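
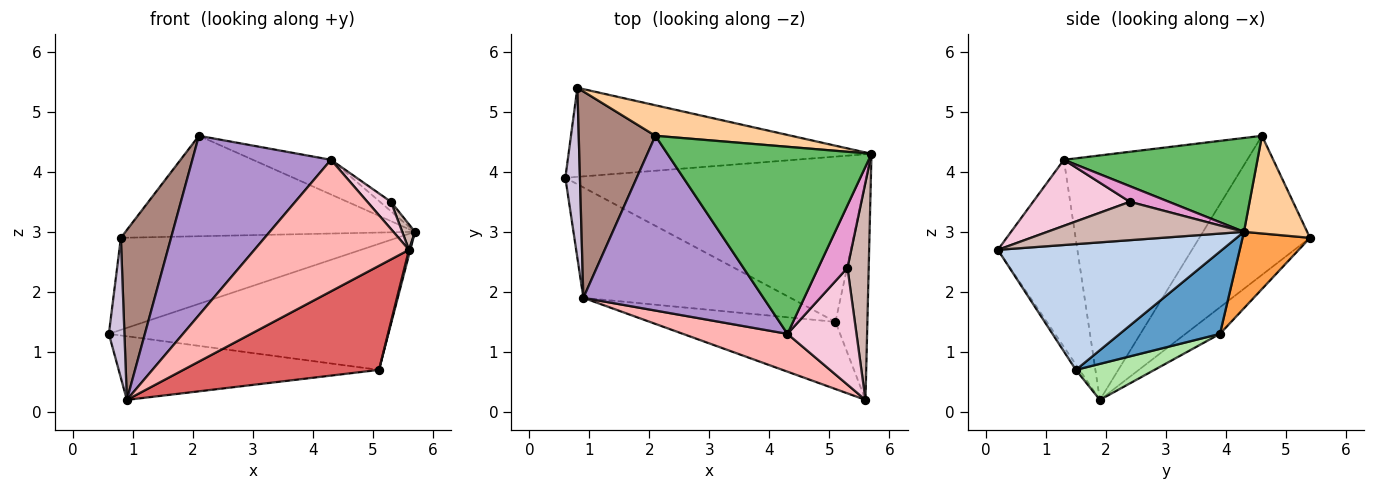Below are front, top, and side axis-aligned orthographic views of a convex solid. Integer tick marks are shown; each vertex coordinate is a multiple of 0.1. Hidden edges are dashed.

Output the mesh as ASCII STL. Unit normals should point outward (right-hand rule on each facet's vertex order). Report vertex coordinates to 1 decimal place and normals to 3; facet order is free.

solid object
 facet normal 0.212 0.593 -0.777
  outer loop
   vertex 5.1 1.5 0.7
   vertex 0.6 3.9 1.3
   vertex 5.7 4.3 3.0
  endloop
 endfacet
 facet normal 0.969 -0.006 -0.246
  outer loop
   vertex 5.1 1.5 0.7
   vertex 5.7 4.3 3.0
   vertex 5.6 0.2 2.7
  endloop
 endfacet
 facet normal 0.173 0.708 -0.685
  outer loop
   vertex 0.8 5.4 2.9
   vertex 5.7 4.3 3.0
   vertex 0.6 3.9 1.3
  endloop
 endfacet
 facet normal 0.204 0.937 0.284
  outer loop
   vertex 0.8 5.4 2.9
   vertex 2.1 4.6 4.6
   vertex 5.7 4.3 3.0
  endloop
 endfacet
 facet normal 0.412 0.166 0.896
  outer loop
   vertex 4.3 1.3 4.2
   vertex 5.7 4.3 3.0
   vertex 2.1 4.6 4.6
  endloop
 endfacet
 facet normal 0.149 0.494 -0.857
  outer loop
   vertex 0.9 1.9 0.2
   vertex 0.6 3.9 1.3
   vertex 5.1 1.5 0.7
  endloop
 endfacet
 facet normal -0.015 -0.840 -0.542
  outer loop
   vertex 0.9 1.9 0.2
   vertex 5.1 1.5 0.7
   vertex 5.6 0.2 2.7
  endloop
 endfacet
 facet normal -0.443 -0.862 0.248
  outer loop
   vertex 0.9 1.9 0.2
   vertex 5.6 0.2 2.7
   vertex 4.3 1.3 4.2
  endloop
 endfacet
 facet normal -0.688 -0.520 0.507
  outer loop
   vertex 0.9 1.9 0.2
   vertex 4.3 1.3 4.2
   vertex 2.1 4.6 4.6
  endloop
 endfacet
 facet normal -0.815 -0.368 0.447
  outer loop
   vertex 0.9 1.9 0.2
   vertex 0.8 5.4 2.9
   vertex 0.6 3.9 1.3
  endloop
 endfacet
 facet normal -0.814 -0.369 0.449
  outer loop
   vertex 0.9 1.9 0.2
   vertex 2.1 4.6 4.6
   vertex 0.8 5.4 2.9
  endloop
 endfacet
 facet normal 0.874 -0.057 0.483
  outer loop
   vertex 5.3 2.4 3.5
   vertex 5.6 0.2 2.7
   vertex 5.7 4.3 3.0
  endloop
 endfacet
 facet normal 0.467 0.132 0.874
  outer loop
   vertex 5.3 2.4 3.5
   vertex 5.7 4.3 3.0
   vertex 4.3 1.3 4.2
  endloop
 endfacet
 facet normal 0.682 -0.166 0.713
  outer loop
   vertex 5.3 2.4 3.5
   vertex 4.3 1.3 4.2
   vertex 5.6 0.2 2.7
  endloop
 endfacet
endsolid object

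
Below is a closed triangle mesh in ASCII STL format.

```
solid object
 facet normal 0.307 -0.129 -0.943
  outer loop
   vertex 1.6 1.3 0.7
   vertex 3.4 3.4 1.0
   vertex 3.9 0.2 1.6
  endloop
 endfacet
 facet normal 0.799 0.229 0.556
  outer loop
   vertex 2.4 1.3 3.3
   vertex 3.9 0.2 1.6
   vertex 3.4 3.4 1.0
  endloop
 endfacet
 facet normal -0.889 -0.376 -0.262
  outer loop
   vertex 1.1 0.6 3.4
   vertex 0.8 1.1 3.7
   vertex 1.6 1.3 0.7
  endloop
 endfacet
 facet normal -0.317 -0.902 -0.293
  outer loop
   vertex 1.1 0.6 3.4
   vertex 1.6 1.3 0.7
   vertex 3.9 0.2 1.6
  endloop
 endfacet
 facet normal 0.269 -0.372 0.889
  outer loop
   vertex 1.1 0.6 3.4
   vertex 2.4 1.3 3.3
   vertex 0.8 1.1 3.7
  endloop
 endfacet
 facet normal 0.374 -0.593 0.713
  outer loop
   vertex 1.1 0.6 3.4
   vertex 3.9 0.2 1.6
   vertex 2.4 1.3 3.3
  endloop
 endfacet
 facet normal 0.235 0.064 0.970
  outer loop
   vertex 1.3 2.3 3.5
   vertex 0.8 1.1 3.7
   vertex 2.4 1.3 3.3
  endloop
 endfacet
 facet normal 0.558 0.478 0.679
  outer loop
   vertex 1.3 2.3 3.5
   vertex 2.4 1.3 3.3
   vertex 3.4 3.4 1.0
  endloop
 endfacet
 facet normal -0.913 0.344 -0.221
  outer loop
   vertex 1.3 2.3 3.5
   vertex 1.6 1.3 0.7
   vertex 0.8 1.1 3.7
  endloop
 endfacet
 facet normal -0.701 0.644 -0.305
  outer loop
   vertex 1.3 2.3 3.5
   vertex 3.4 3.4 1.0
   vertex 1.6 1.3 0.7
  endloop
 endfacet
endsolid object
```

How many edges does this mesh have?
15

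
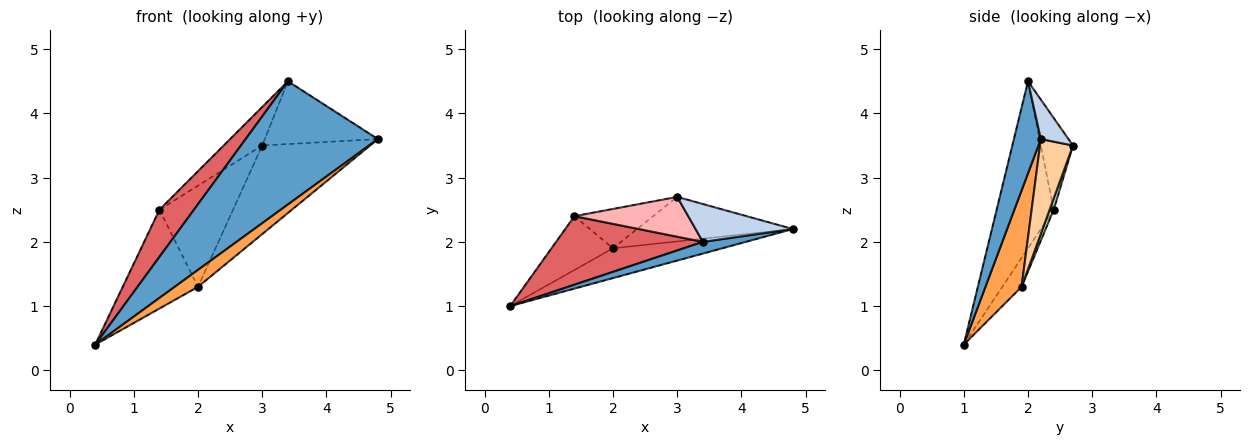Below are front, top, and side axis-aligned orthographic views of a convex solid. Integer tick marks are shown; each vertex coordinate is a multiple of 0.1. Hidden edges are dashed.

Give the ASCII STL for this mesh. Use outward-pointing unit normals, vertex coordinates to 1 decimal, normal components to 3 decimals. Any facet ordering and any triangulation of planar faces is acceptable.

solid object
 facet normal 0.199 -0.976 0.092
  outer loop
   vertex 3.4 2.0 4.5
   vertex 0.4 1.0 0.4
   vertex 4.8 2.2 3.6
  endloop
 endfacet
 facet normal 0.205 0.838 0.505
  outer loop
   vertex 3.4 2.0 4.5
   vertex 4.8 2.2 3.6
   vertex 3.0 2.7 3.5
  endloop
 endfacet
 facet normal 0.609 -0.392 -0.690
  outer loop
   vertex 2.0 1.9 1.3
   vertex 4.8 2.2 3.6
   vertex 0.4 1.0 0.4
  endloop
 endfacet
 facet normal 0.263 0.862 -0.433
  outer loop
   vertex 2.0 1.9 1.3
   vertex 3.0 2.7 3.5
   vertex 4.8 2.2 3.6
  endloop
 endfacet
 facet normal -0.219 0.857 -0.467
  outer loop
   vertex 1.4 2.4 2.5
   vertex 2.0 1.9 1.3
   vertex 0.4 1.0 0.4
  endloop
 endfacet
 facet normal 0.052 0.931 -0.362
  outer loop
   vertex 1.4 2.4 2.5
   vertex 3.0 2.7 3.5
   vertex 2.0 1.9 1.3
  endloop
 endfacet
 facet normal -0.684 -0.413 0.601
  outer loop
   vertex 1.4 2.4 2.5
   vertex 0.4 1.0 0.4
   vertex 3.4 2.0 4.5
  endloop
 endfacet
 facet normal -0.501 0.602 0.622
  outer loop
   vertex 1.4 2.4 2.5
   vertex 3.4 2.0 4.5
   vertex 3.0 2.7 3.5
  endloop
 endfacet
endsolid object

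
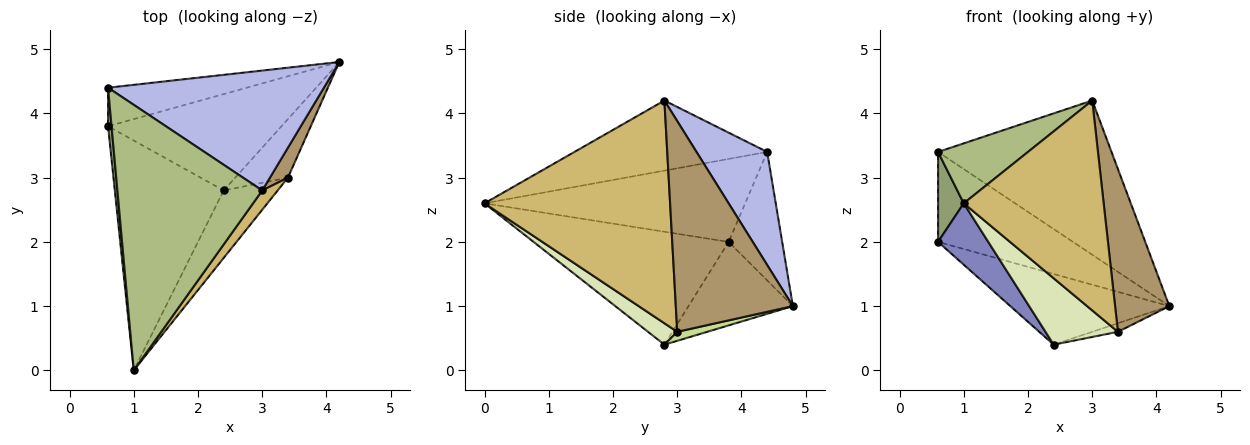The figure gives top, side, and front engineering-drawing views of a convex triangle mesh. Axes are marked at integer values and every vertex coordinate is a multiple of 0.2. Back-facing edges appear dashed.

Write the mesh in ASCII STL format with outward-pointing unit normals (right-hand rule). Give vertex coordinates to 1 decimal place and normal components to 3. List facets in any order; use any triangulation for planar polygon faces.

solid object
 facet normal -0.362 0.551 -0.752
  outer loop
   vertex 2.4 2.8 0.4
   vertex 0.6 3.8 2.0
   vertex 4.2 4.8 1.0
  endloop
 endfacet
 facet normal -0.708 -0.182 -0.682
  outer loop
   vertex 2.4 2.8 0.4
   vertex 1.0 0.0 2.6
   vertex 0.6 3.8 2.0
  endloop
 endfacet
 facet normal -0.343 0.863 -0.370
  outer loop
   vertex 0.6 4.4 3.4
   vertex 4.2 4.8 1.0
   vertex 0.6 3.8 2.0
  endloop
 endfacet
 facet normal 0.306 0.751 0.584
  outer loop
   vertex 0.6 4.4 3.4
   vertex 3.0 2.8 4.2
   vertex 4.2 4.8 1.0
  endloop
 endfacet
 facet normal -0.994 -0.098 0.042
  outer loop
   vertex 0.6 4.4 3.4
   vertex 0.6 3.8 2.0
   vertex 1.0 0.0 2.6
  endloop
 endfacet
 facet normal -0.427 -0.199 0.882
  outer loop
   vertex 0.6 4.4 3.4
   vertex 1.0 0.0 2.6
   vertex 3.0 2.8 4.2
  endloop
 endfacet
 facet normal 0.167 0.143 -0.976
  outer loop
   vertex 3.4 3.0 0.6
   vertex 2.4 2.8 0.4
   vertex 4.2 4.8 1.0
  endloop
 endfacet
 facet normal 0.272 -0.675 -0.686
  outer loop
   vertex 3.4 3.0 0.6
   vertex 1.0 0.0 2.6
   vertex 2.4 2.8 0.4
  endloop
 endfacet
 facet normal 0.905 -0.419 0.077
  outer loop
   vertex 3.4 3.0 0.6
   vertex 4.2 4.8 1.0
   vertex 3.0 2.8 4.2
  endloop
 endfacet
 facet normal 0.797 -0.601 0.055
  outer loop
   vertex 3.4 3.0 0.6
   vertex 3.0 2.8 4.2
   vertex 1.0 0.0 2.6
  endloop
 endfacet
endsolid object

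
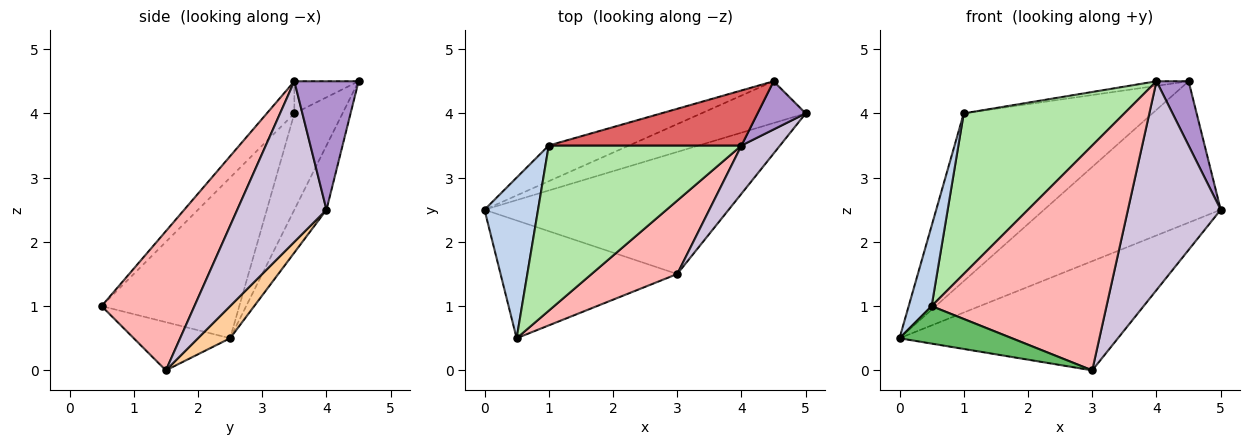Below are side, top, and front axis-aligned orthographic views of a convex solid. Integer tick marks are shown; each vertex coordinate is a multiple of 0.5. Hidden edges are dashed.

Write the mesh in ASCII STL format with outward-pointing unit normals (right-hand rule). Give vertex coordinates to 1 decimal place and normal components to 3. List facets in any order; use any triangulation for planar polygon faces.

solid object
 facet normal -0.172 0.945 -0.279
  outer loop
   vertex 4.5 4.5 4.5
   vertex 5.0 4.0 2.5
   vertex 0.0 2.5 0.5
  endloop
 endfacet
 facet normal -0.937 -0.156 0.312
  outer loop
   vertex 1.0 3.5 4.0
   vertex 0.0 2.5 0.5
   vertex 0.5 0.5 1.0
  endloop
 endfacet
 facet normal -0.242 0.949 -0.202
  outer loop
   vertex 1.0 3.5 4.0
   vertex 4.5 4.5 4.5
   vertex 0.0 2.5 0.5
  endloop
 endfacet
 facet normal 0.098 0.664 -0.742
  outer loop
   vertex 3.0 1.5 0.0
   vertex 0.0 2.5 0.5
   vertex 5.0 4.0 2.5
  endloop
 endfacet
 facet normal -0.252 -0.293 -0.922
  outer loop
   vertex 3.0 1.5 0.0
   vertex 0.5 0.5 1.0
   vertex 0.0 2.5 0.5
  endloop
 endfacet
 facet normal -0.119 -0.692 0.712
  outer loop
   vertex 4.0 3.5 4.5
   vertex 1.0 3.5 4.0
   vertex 0.5 0.5 1.0
  endloop
 endfacet
 facet normal -0.164 0.082 0.983
  outer loop
   vertex 4.0 3.5 4.5
   vertex 4.5 4.5 4.5
   vertex 1.0 3.5 4.0
  endloop
 endfacet
 facet normal 0.450 -0.849 0.277
  outer loop
   vertex 4.0 3.5 4.5
   vertex 0.5 0.5 1.0
   vertex 3.0 1.5 0.0
  endloop
 endfacet
 facet normal 0.848 -0.424 0.318
  outer loop
   vertex 4.0 3.5 4.5
   vertex 5.0 4.0 2.5
   vertex 4.5 4.5 4.5
  endloop
 endfacet
 facet normal 0.684 -0.711 0.164
  outer loop
   vertex 4.0 3.5 4.5
   vertex 3.0 1.5 0.0
   vertex 5.0 4.0 2.5
  endloop
 endfacet
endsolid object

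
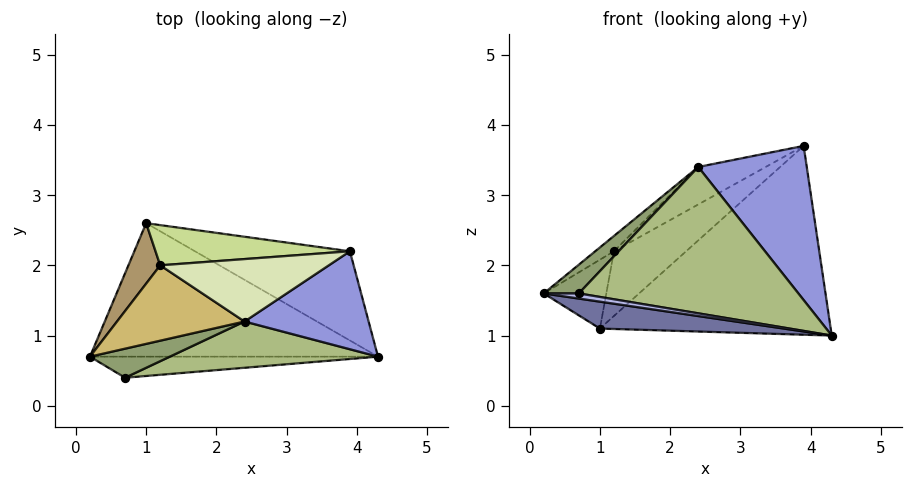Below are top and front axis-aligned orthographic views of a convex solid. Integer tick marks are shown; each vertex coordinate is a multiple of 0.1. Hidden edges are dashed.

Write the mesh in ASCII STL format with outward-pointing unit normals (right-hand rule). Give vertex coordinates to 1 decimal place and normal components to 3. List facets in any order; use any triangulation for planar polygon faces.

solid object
 facet normal -0.142 -0.196 -0.970
  outer loop
   vertex 1.0 2.6 1.1
   vertex 4.3 0.7 1.0
   vertex 0.2 0.7 1.6
  endloop
 endfacet
 facet normal 0.453 0.806 -0.381
  outer loop
   vertex 3.9 2.2 3.7
   vertex 4.3 0.7 1.0
   vertex 1.0 2.6 1.1
  endloop
 endfacet
 facet normal 0.414 -0.768 0.488
  outer loop
   vertex 2.4 1.2 3.4
   vertex 4.3 0.7 1.0
   vertex 3.9 2.2 3.7
  endloop
 endfacet
 facet normal -0.141 -0.235 -0.962
  outer loop
   vertex 0.7 0.4 1.6
   vertex 0.2 0.7 1.6
   vertex 4.3 0.7 1.0
  endloop
 endfacet
 facet normal -0.389 -0.648 0.655
  outer loop
   vertex 0.7 0.4 1.6
   vertex 2.4 1.2 3.4
   vertex 0.2 0.7 1.6
  endloop
 endfacet
 facet normal 0.129 -0.946 0.299
  outer loop
   vertex 0.7 0.4 1.6
   vertex 4.3 0.7 1.0
   vertex 2.4 1.2 3.4
  endloop
 endfacet
 facet normal -0.336 0.800 0.497
  outer loop
   vertex 1.2 2.0 2.2
   vertex 3.9 2.2 3.7
   vertex 1.0 2.6 1.1
  endloop
 endfacet
 facet normal -0.457 0.457 0.762
  outer loop
   vertex 1.2 2.0 2.2
   vertex 2.4 1.2 3.4
   vertex 3.9 2.2 3.7
  endloop
 endfacet
 facet normal -0.808 0.443 0.388
  outer loop
   vertex 1.2 2.0 2.2
   vertex 1.0 2.6 1.1
   vertex 0.2 0.7 1.6
  endloop
 endfacet
 facet normal -0.646 0.152 0.748
  outer loop
   vertex 1.2 2.0 2.2
   vertex 0.2 0.7 1.6
   vertex 2.4 1.2 3.4
  endloop
 endfacet
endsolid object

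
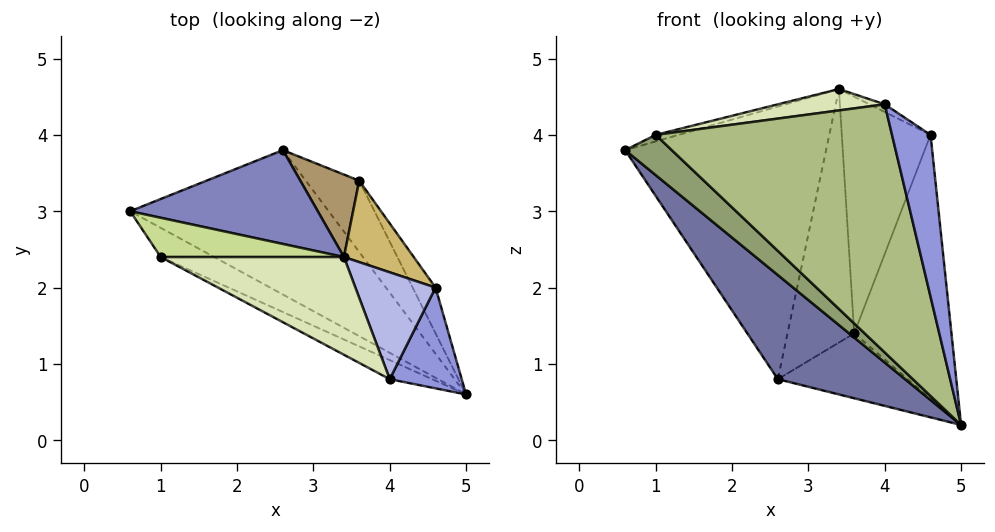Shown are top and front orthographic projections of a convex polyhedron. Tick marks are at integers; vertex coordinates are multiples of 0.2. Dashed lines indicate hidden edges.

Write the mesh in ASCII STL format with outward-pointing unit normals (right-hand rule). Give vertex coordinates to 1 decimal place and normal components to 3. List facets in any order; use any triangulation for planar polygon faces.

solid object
 facet normal -0.701 -0.417 -0.579
  outer loop
   vertex 2.6 3.8 0.8
   vertex 5.0 0.6 0.2
   vertex 0.6 3.0 3.8
  endloop
 endfacet
 facet normal 0.109 0.940 0.323
  outer loop
   vertex 3.4 2.4 4.6
   vertex 2.6 3.8 0.8
   vertex 0.6 3.0 3.8
  endloop
 endfacet
 facet normal 0.899 -0.372 0.232
  outer loop
   vertex 4.6 2.0 4.0
   vertex 4.0 0.8 4.4
   vertex 5.0 0.6 0.2
  endloop
 endfacet
 facet normal 0.463 0.063 0.884
  outer loop
   vertex 4.6 2.0 4.0
   vertex 3.4 2.4 4.6
   vertex 4.0 0.8 4.4
  endloop
 endfacet
 facet normal -0.678 -0.596 -0.431
  outer loop
   vertex 1.0 2.4 4.0
   vertex 0.6 3.0 3.8
   vertex 5.0 0.6 0.2
  endloop
 endfacet
 facet normal -0.462 -0.884 -0.068
  outer loop
   vertex 1.0 2.4 4.0
   vertex 5.0 0.6 0.2
   vertex 4.0 0.8 4.4
  endloop
 endfacet
 facet normal -0.239 0.160 0.958
  outer loop
   vertex 1.0 2.4 4.0
   vertex 3.4 2.4 4.6
   vertex 0.6 3.0 3.8
  endloop
 endfacet
 facet normal -0.237 -0.208 0.949
  outer loop
   vertex 1.0 2.4 4.0
   vertex 4.0 0.8 4.4
   vertex 3.4 2.4 4.6
  endloop
 endfacet
 facet normal 0.191 0.933 0.304
  outer loop
   vertex 3.6 3.4 1.4
   vertex 2.6 3.8 0.8
   vertex 3.4 2.4 4.6
  endloop
 endfacet
 facet normal 0.431 0.853 0.294
  outer loop
   vertex 3.6 3.4 1.4
   vertex 3.4 2.4 4.6
   vertex 4.6 2.0 4.0
  endloop
 endfacet
 facet normal 0.581 0.548 -0.602
  outer loop
   vertex 3.6 3.4 1.4
   vertex 5.0 0.6 0.2
   vertex 2.6 3.8 0.8
  endloop
 endfacet
 facet normal 0.877 0.474 -0.082
  outer loop
   vertex 3.6 3.4 1.4
   vertex 4.6 2.0 4.0
   vertex 5.0 0.6 0.2
  endloop
 endfacet
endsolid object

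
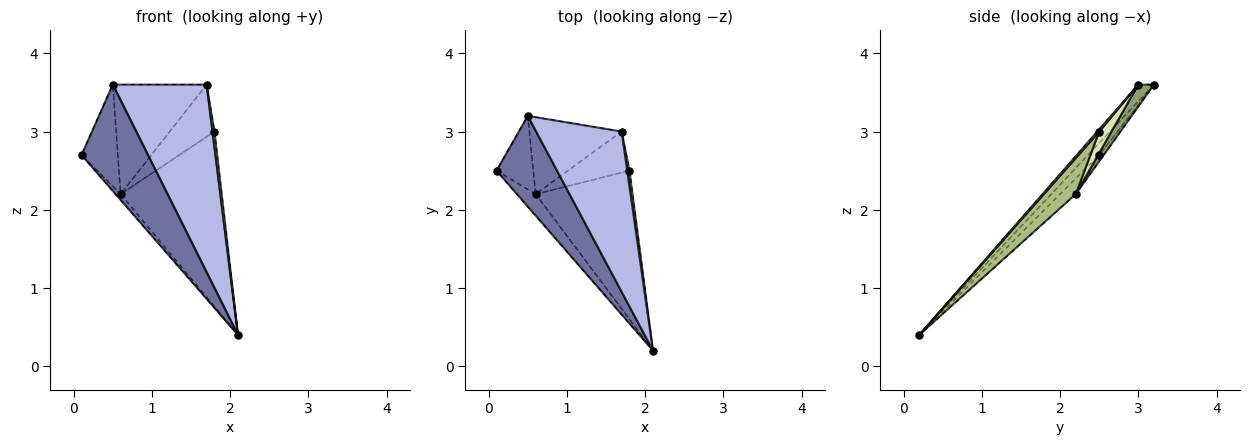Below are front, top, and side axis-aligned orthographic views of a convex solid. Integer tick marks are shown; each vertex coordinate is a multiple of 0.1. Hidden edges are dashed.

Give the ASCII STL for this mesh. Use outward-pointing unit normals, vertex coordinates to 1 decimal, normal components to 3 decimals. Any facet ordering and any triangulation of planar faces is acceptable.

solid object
 facet normal -0.128 -0.755 0.644
  outer loop
   vertex 0.5 3.2 3.6
   vertex 0.1 2.5 2.7
   vertex 2.1 0.2 0.4
  endloop
 endfacet
 facet normal -0.628 0.205 -0.751
  outer loop
   vertex 0.6 2.2 2.2
   vertex 2.1 0.2 0.4
   vertex 0.1 2.5 2.7
  endloop
 endfacet
 facet normal -0.099 0.806 -0.583
  outer loop
   vertex 0.6 2.2 2.2
   vertex 0.1 2.5 2.7
   vertex 0.5 3.2 3.6
  endloop
 endfacet
 facet normal -0.126 -0.754 0.644
  outer loop
   vertex 1.7 3.0 3.6
   vertex 0.5 3.2 3.6
   vertex 2.1 0.2 0.4
  endloop
 endfacet
 facet normal 0.135 0.811 -0.569
  outer loop
   vertex 1.7 3.0 3.6
   vertex 0.6 2.2 2.2
   vertex 0.5 3.2 3.6
  endloop
 endfacet
 facet normal 0.234 0.741 -0.629
  outer loop
   vertex 1.8 2.5 3.0
   vertex 2.1 0.2 0.4
   vertex 0.6 2.2 2.2
  endloop
 endfacet
 facet normal 0.577 -0.577 0.577
  outer loop
   vertex 1.8 2.5 3.0
   vertex 1.7 3.0 3.6
   vertex 2.1 0.2 0.4
  endloop
 endfacet
 facet normal 0.211 0.768 -0.605
  outer loop
   vertex 1.8 2.5 3.0
   vertex 0.6 2.2 2.2
   vertex 1.7 3.0 3.6
  endloop
 endfacet
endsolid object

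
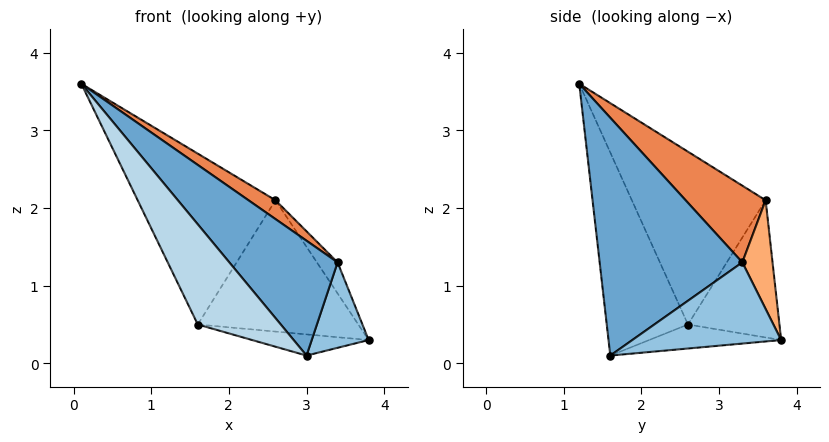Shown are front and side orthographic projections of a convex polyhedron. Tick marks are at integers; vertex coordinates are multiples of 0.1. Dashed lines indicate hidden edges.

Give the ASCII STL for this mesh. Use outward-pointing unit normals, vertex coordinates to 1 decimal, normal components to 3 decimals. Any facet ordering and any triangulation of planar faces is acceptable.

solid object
 facet normal 0.686 -0.520 0.509
  outer loop
   vertex 3.4 3.3 1.3
   vertex 0.1 1.2 3.6
   vertex 3.0 1.6 0.1
  endloop
 endfacet
 facet normal 0.917 -0.351 0.191
  outer loop
   vertex 3.4 3.3 1.3
   vertex 3.0 1.6 0.1
   vertex 3.8 3.8 0.3
  endloop
 endfacet
 facet normal -0.583 -0.596 -0.552
  outer loop
   vertex 1.6 2.6 0.5
   vertex 3.0 1.6 0.1
   vertex 0.1 1.2 3.6
  endloop
 endfacet
 facet normal -0.171 0.151 -0.974
  outer loop
   vertex 1.6 2.6 0.5
   vertex 3.8 3.8 0.3
   vertex 3.0 1.6 0.1
  endloop
 endfacet
 facet normal 0.648 -0.219 0.730
  outer loop
   vertex 2.6 3.6 2.1
   vertex 0.1 1.2 3.6
   vertex 3.4 3.3 1.3
  endloop
 endfacet
 facet normal 0.703 0.482 0.522
  outer loop
   vertex 2.6 3.6 2.1
   vertex 3.4 3.3 1.3
   vertex 3.8 3.8 0.3
  endloop
 endfacet
 facet normal -0.697 0.717 -0.013
  outer loop
   vertex 2.6 3.6 2.1
   vertex 1.6 2.6 0.5
   vertex 0.1 1.2 3.6
  endloop
 endfacet
 facet normal -0.482 0.846 -0.227
  outer loop
   vertex 2.6 3.6 2.1
   vertex 3.8 3.8 0.3
   vertex 1.6 2.6 0.5
  endloop
 endfacet
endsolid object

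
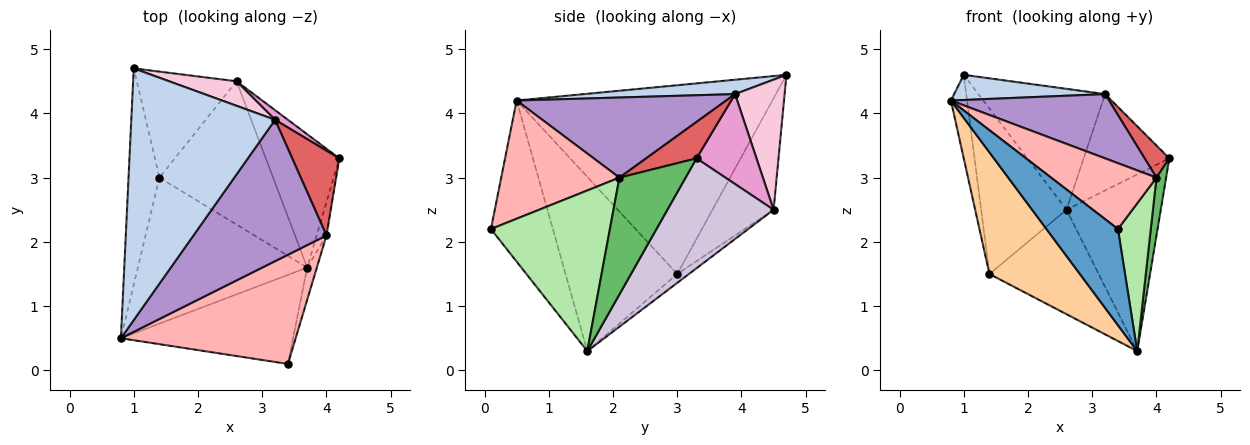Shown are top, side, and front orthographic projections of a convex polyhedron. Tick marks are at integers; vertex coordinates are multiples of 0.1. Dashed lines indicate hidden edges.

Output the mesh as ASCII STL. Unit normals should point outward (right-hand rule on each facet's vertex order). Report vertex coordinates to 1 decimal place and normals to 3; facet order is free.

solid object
 facet normal -0.536 -0.619 -0.574
  outer loop
   vertex 3.4 0.1 2.2
   vertex 0.8 0.5 4.2
   vertex 3.7 1.6 0.3
  endloop
 endfacet
 facet normal 0.099 -0.099 0.990
  outer loop
   vertex 3.2 3.9 4.3
   vertex 1.0 4.7 4.6
   vertex 0.8 0.5 4.2
  endloop
 endfacet
 facet normal -0.985 0.062 -0.161
  outer loop
   vertex 1.4 3.0 1.5
   vertex 0.8 0.5 4.2
   vertex 1.0 4.7 4.6
  endloop
 endfacet
 facet normal -0.620 -0.502 -0.603
  outer loop
   vertex 1.4 3.0 1.5
   vertex 3.7 1.6 0.3
   vertex 0.8 0.5 4.2
  endloop
 endfacet
 facet normal 0.986 -0.144 -0.083
  outer loop
   vertex 4.0 2.1 3.0
   vertex 3.7 1.6 0.3
   vertex 4.2 3.3 3.3
  endloop
 endfacet
 facet normal 0.962 -0.266 -0.058
  outer loop
   vertex 4.0 2.1 3.0
   vertex 3.4 0.1 2.2
   vertex 3.7 1.6 0.3
  endloop
 endfacet
 facet normal 0.586 -0.287 0.758
  outer loop
   vertex 4.0 2.1 3.0
   vertex 4.2 3.3 3.3
   vertex 3.2 3.9 4.3
  endloop
 endfacet
 facet normal 0.501 -0.447 0.741
  outer loop
   vertex 4.0 2.1 3.0
   vertex 0.8 0.5 4.2
   vertex 3.4 0.1 2.2
  endloop
 endfacet
 facet normal 0.481 -0.363 0.798
  outer loop
   vertex 4.0 2.1 3.0
   vertex 3.2 3.9 4.3
   vertex 0.8 0.5 4.2
  endloop
 endfacet
 facet normal 0.669 0.593 -0.448
  outer loop
   vertex 2.6 4.5 2.5
   vertex 4.2 3.3 3.3
   vertex 3.7 1.6 0.3
  endloop
 endfacet
 facet normal -0.063 0.588 -0.806
  outer loop
   vertex 2.6 4.5 2.5
   vertex 3.7 1.6 0.3
   vertex 1.4 3.0 1.5
  endloop
 endfacet
 facet normal -0.516 0.721 -0.462
  outer loop
   vertex 2.6 4.5 2.5
   vertex 1.4 3.0 1.5
   vertex 1.0 4.7 4.6
  endloop
 endfacet
 facet normal 0.572 0.816 0.082
  outer loop
   vertex 2.6 4.5 2.5
   vertex 3.2 3.9 4.3
   vertex 4.2 3.3 3.3
  endloop
 endfacet
 facet normal 0.358 0.915 0.186
  outer loop
   vertex 2.6 4.5 2.5
   vertex 1.0 4.7 4.6
   vertex 3.2 3.9 4.3
  endloop
 endfacet
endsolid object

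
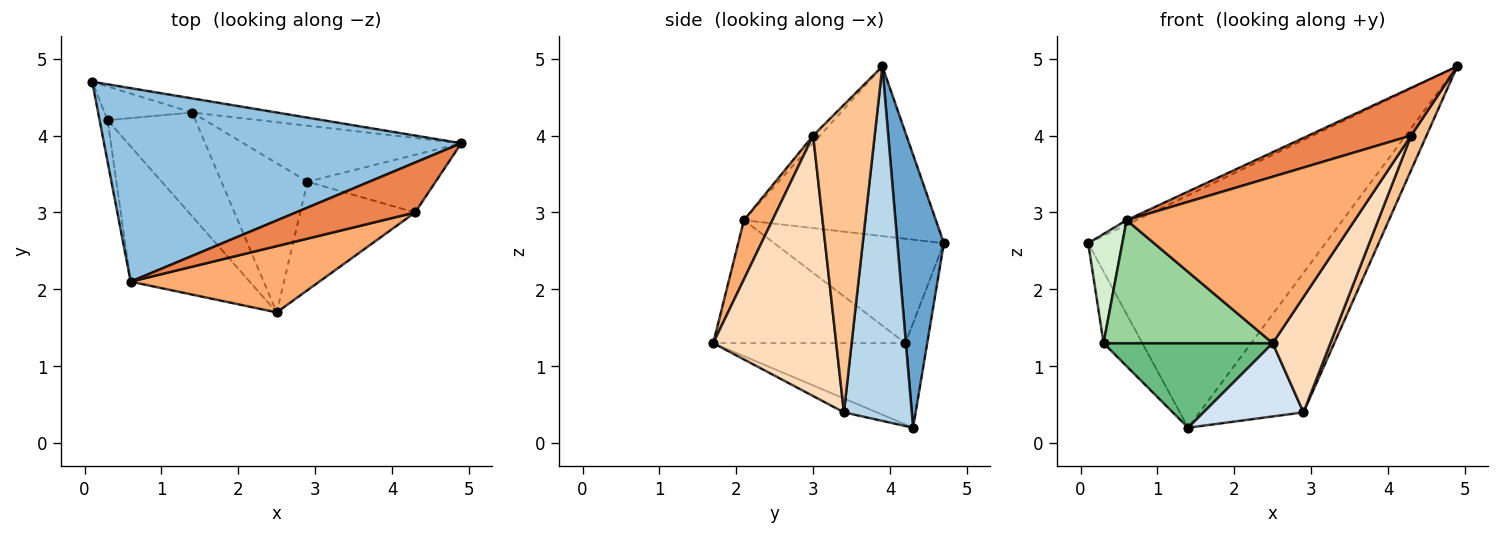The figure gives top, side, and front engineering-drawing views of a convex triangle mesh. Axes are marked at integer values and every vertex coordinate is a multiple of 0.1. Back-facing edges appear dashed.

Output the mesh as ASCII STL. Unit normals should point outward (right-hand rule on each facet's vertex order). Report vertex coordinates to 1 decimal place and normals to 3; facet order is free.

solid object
 facet normal 0.192 0.980 -0.059
  outer loop
   vertex 1.4 4.3 0.2
   vertex 0.1 4.7 2.6
   vertex 4.9 3.9 4.9
  endloop
 endfacet
 facet normal -0.429 0.022 0.903
  outer loop
   vertex 0.6 2.1 2.9
   vertex 4.9 3.9 4.9
   vertex 0.1 4.7 2.6
  endloop
 endfacet
 facet normal 0.519 0.793 -0.319
  outer loop
   vertex 2.9 3.4 0.4
   vertex 1.4 4.3 0.2
   vertex 4.9 3.9 4.9
  endloop
 endfacet
 facet normal -0.143 -0.436 -0.888
  outer loop
   vertex 2.9 3.4 0.4
   vertex 2.5 1.7 1.3
   vertex 1.4 4.3 0.2
  endloop
 endfacet
 facet normal -0.047 -0.691 0.722
  outer loop
   vertex 4.3 3.0 4.0
   vertex 4.9 3.9 4.9
   vertex 0.6 2.1 2.9
  endloop
 endfacet
 facet normal 0.115 -0.923 0.368
  outer loop
   vertex 4.3 3.0 4.0
   vertex 0.6 2.1 2.9
   vertex 2.5 1.7 1.3
  endloop
 endfacet
 facet normal 0.899 -0.225 -0.375
  outer loop
   vertex 4.3 3.0 4.0
   vertex 2.9 3.4 0.4
   vertex 4.9 3.9 4.9
  endloop
 endfacet
 facet normal 0.841 -0.394 -0.371
  outer loop
   vertex 4.3 3.0 4.0
   vertex 2.5 1.7 1.3
   vertex 2.9 3.4 0.4
  endloop
 endfacet
 facet normal -0.583 -0.513 -0.630
  outer loop
   vertex 0.3 4.2 1.3
   vertex 1.4 4.3 0.2
   vertex 2.5 1.7 1.3
  endloop
 endfacet
 facet normal -0.607 -0.535 -0.588
  outer loop
   vertex 0.3 4.2 1.3
   vertex 2.5 1.7 1.3
   vertex 0.6 2.1 2.9
  endloop
 endfacet
 facet normal -0.453 0.806 -0.380
  outer loop
   vertex 0.3 4.2 1.3
   vertex 0.1 4.7 2.6
   vertex 1.4 4.3 0.2
  endloop
 endfacet
 facet normal -0.978 -0.197 -0.075
  outer loop
   vertex 0.3 4.2 1.3
   vertex 0.6 2.1 2.9
   vertex 0.1 4.7 2.6
  endloop
 endfacet
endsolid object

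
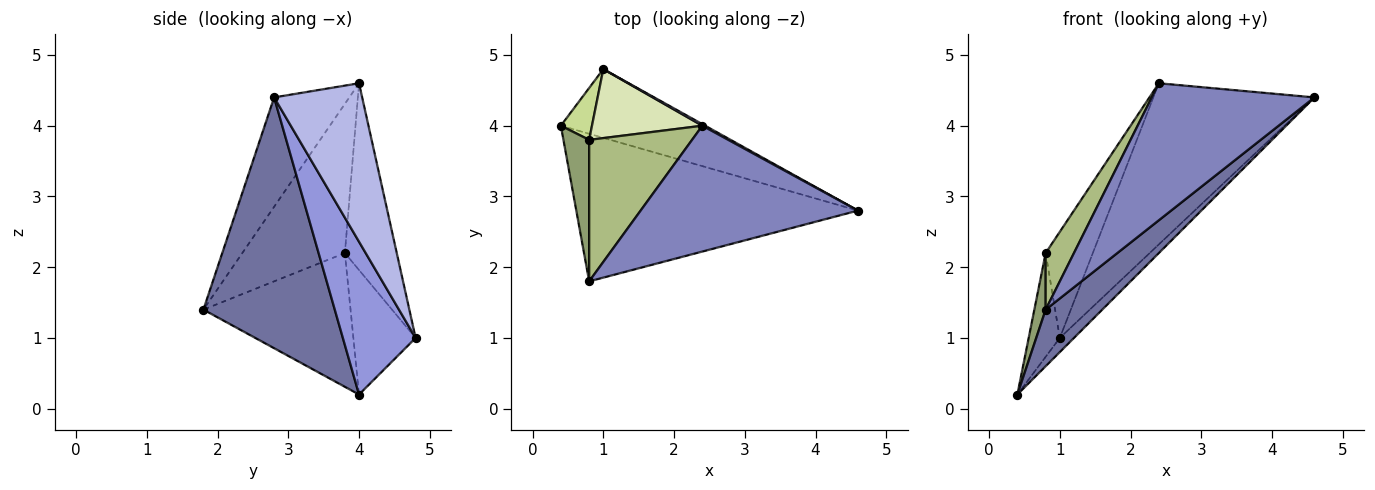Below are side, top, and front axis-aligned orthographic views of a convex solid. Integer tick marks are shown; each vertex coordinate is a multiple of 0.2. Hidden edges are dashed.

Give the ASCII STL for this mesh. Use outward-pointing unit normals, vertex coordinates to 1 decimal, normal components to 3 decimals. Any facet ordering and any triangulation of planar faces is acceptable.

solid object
 facet normal 0.639 -0.275 -0.718
  outer loop
   vertex 0.8 1.8 1.4
   vertex 0.4 4.0 0.2
   vertex 4.6 2.8 4.4
  endloop
 endfacet
 facet normal -0.322 -0.697 0.640
  outer loop
   vertex 2.4 4.0 4.6
   vertex 0.8 1.8 1.4
   vertex 4.6 2.8 4.4
  endloop
 endfacet
 facet normal 0.720 0.140 -0.680
  outer loop
   vertex 1.0 4.8 1.0
   vertex 4.6 2.8 4.4
   vertex 0.4 4.0 0.2
  endloop
 endfacet
 facet normal 0.479 0.878 0.009
  outer loop
   vertex 1.0 4.8 1.0
   vertex 2.4 4.0 4.6
   vertex 4.6 2.8 4.4
  endloop
 endfacet
 facet normal -0.979 -0.075 0.188
  outer loop
   vertex 0.8 3.8 2.2
   vertex 0.4 4.0 0.2
   vertex 0.8 1.8 1.4
  endloop
 endfacet
 facet normal -0.803 -0.221 0.554
  outer loop
   vertex 0.8 3.8 2.2
   vertex 0.8 1.8 1.4
   vertex 2.4 4.0 4.6
  endloop
 endfacet
 facet normal -0.873 0.436 0.218
  outer loop
   vertex 0.8 3.8 2.2
   vertex 1.0 4.8 1.0
   vertex 0.4 4.0 0.2
  endloop
 endfacet
 facet normal -0.678 0.616 0.401
  outer loop
   vertex 0.8 3.8 2.2
   vertex 2.4 4.0 4.6
   vertex 1.0 4.8 1.0
  endloop
 endfacet
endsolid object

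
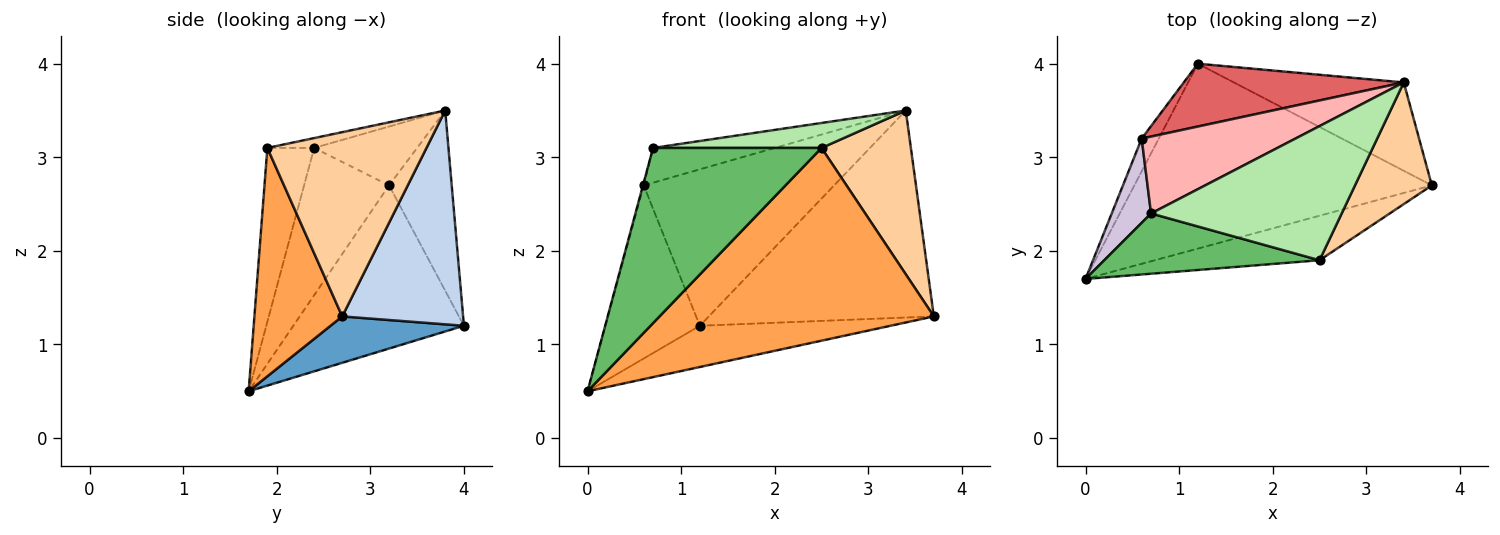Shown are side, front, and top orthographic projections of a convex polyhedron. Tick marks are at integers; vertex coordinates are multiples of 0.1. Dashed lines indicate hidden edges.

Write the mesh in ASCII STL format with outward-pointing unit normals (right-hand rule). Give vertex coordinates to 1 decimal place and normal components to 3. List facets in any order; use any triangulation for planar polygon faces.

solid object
 facet normal 0.150 0.215 -0.965
  outer loop
   vertex 1.2 4.0 1.2
   vertex 3.7 2.7 1.3
   vertex 0.0 1.7 0.5
  endloop
 endfacet
 facet normal 0.443 0.825 -0.352
  outer loop
   vertex 3.4 3.8 3.5
   vertex 3.7 2.7 1.3
   vertex 1.2 4.0 1.2
  endloop
 endfacet
 facet normal 0.298 -0.930 -0.215
  outer loop
   vertex 2.5 1.9 3.1
   vertex 0.0 1.7 0.5
   vertex 3.7 2.7 1.3
  endloop
 endfacet
 facet normal 0.819 -0.460 0.342
  outer loop
   vertex 2.5 1.9 3.1
   vertex 3.7 2.7 1.3
   vertex 3.4 3.8 3.5
  endloop
 endfacet
 facet normal -0.254 -0.915 0.315
  outer loop
   vertex 0.7 2.4 3.1
   vertex 0.0 1.7 0.5
   vertex 2.5 1.9 3.1
  endloop
 endfacet
 facet normal -0.051 -0.183 0.982
  outer loop
   vertex 0.7 2.4 3.1
   vertex 2.5 1.9 3.1
   vertex 3.4 3.8 3.5
  endloop
 endfacet
 facet normal -0.292 0.887 0.357
  outer loop
   vertex 0.6 3.2 2.7
   vertex 3.4 3.8 3.5
   vertex 1.2 4.0 1.2
  endloop
 endfacet
 facet normal -0.329 0.389 0.860
  outer loop
   vertex 0.6 3.2 2.7
   vertex 0.7 2.4 3.1
   vertex 3.4 3.8 3.5
  endloop
 endfacet
 facet normal -0.871 0.482 -0.091
  outer loop
   vertex 0.6 3.2 2.7
   vertex 1.2 4.0 1.2
   vertex 0.0 1.7 0.5
  endloop
 endfacet
 facet normal -0.966 0.008 0.258
  outer loop
   vertex 0.6 3.2 2.7
   vertex 0.0 1.7 0.5
   vertex 0.7 2.4 3.1
  endloop
 endfacet
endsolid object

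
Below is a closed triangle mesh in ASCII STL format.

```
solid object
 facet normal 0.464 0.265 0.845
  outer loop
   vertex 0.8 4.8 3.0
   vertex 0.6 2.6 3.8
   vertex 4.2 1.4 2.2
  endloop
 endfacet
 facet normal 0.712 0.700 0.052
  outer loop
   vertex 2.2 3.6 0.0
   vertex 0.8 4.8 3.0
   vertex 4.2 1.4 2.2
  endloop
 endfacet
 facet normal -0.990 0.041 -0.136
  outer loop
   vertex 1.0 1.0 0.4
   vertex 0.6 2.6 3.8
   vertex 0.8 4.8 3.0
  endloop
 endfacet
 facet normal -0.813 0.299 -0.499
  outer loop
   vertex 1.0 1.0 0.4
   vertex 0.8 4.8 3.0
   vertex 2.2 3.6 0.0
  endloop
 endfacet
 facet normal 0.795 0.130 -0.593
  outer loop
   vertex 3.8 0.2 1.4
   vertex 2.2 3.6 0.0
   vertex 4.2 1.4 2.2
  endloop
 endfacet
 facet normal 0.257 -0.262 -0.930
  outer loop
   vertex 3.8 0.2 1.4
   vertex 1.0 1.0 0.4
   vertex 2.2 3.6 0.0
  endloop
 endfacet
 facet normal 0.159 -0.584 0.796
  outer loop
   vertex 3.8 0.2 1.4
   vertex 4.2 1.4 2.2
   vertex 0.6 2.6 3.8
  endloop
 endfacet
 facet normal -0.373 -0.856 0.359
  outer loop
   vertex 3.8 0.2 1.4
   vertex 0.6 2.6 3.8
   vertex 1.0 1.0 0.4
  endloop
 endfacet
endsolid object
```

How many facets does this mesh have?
8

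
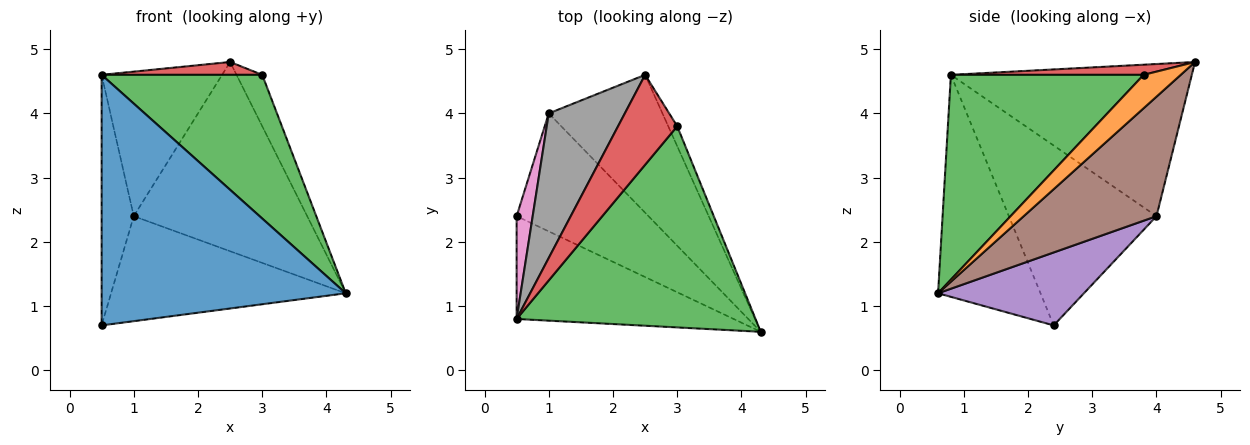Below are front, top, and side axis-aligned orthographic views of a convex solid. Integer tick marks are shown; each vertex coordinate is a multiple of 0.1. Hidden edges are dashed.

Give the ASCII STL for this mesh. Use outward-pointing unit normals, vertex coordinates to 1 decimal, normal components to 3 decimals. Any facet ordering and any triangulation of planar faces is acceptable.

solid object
 facet normal -0.362 -0.862 -0.354
  outer loop
   vertex 0.5 0.8 4.6
   vertex 0.5 2.4 0.7
   vertex 4.3 0.6 1.2
  endloop
 endfacet
 facet normal 0.803 0.556 -0.216
  outer loop
   vertex 3.0 3.8 4.6
   vertex 4.3 0.6 1.2
   vertex 2.5 4.6 4.8
  endloop
 endfacet
 facet normal 0.572 -0.477 0.667
  outer loop
   vertex 3.0 3.8 4.6
   vertex 0.5 0.8 4.6
   vertex 4.3 0.6 1.2
  endloop
 endfacet
 facet normal 0.167 -0.139 0.976
  outer loop
   vertex 3.0 3.8 4.6
   vertex 2.5 4.6 4.8
   vertex 0.5 0.8 4.6
  endloop
 endfacet
 facet normal 0.382 0.614 -0.691
  outer loop
   vertex 1.0 4.0 2.4
   vertex 4.3 0.6 1.2
   vertex 0.5 2.4 0.7
  endloop
 endfacet
 facet normal 0.526 0.687 -0.501
  outer loop
   vertex 1.0 4.0 2.4
   vertex 2.5 4.6 4.8
   vertex 4.3 0.6 1.2
  endloop
 endfacet
 facet normal -0.973 0.212 0.087
  outer loop
   vertex 1.0 4.0 2.4
   vertex 0.5 2.4 0.7
   vertex 0.5 0.8 4.6
  endloop
 endfacet
 facet normal -0.816 0.408 0.408
  outer loop
   vertex 1.0 4.0 2.4
   vertex 0.5 0.8 4.6
   vertex 2.5 4.6 4.8
  endloop
 endfacet
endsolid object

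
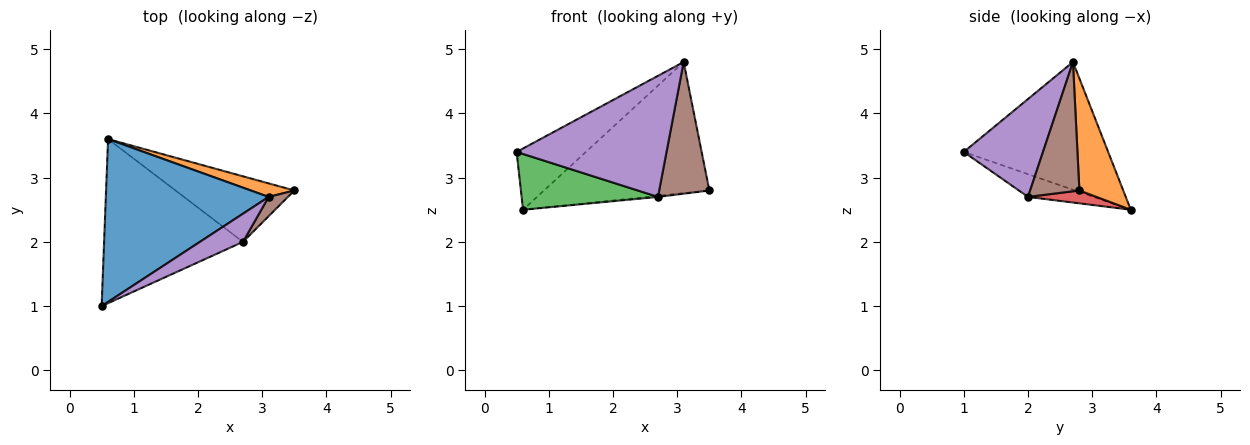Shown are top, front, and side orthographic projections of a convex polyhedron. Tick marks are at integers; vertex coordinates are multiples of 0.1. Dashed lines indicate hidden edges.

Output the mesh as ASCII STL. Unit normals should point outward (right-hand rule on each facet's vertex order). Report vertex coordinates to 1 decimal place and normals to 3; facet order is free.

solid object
 facet normal -0.592 0.284 0.754
  outer loop
   vertex 3.1 2.7 4.8
   vertex 0.6 3.6 2.5
   vertex 0.5 1.0 3.4
  endloop
 endfacet
 facet normal 0.255 0.962 0.099
  outer loop
   vertex 3.1 2.7 4.8
   vertex 3.5 2.8 2.8
   vertex 0.6 3.6 2.5
  endloop
 endfacet
 facet normal -0.153 -0.318 -0.936
  outer loop
   vertex 2.7 2.0 2.7
   vertex 0.5 1.0 3.4
   vertex 0.6 3.6 2.5
  endloop
 endfacet
 facet normal 0.107 0.017 -0.994
  outer loop
   vertex 2.7 2.0 2.7
   vertex 0.6 3.6 2.5
   vertex 3.5 2.8 2.8
  endloop
 endfacet
 facet normal 0.458 -0.866 0.201
  outer loop
   vertex 2.7 2.0 2.7
   vertex 3.1 2.7 4.8
   vertex 0.5 1.0 3.4
  endloop
 endfacet
 facet normal 0.697 -0.710 0.104
  outer loop
   vertex 2.7 2.0 2.7
   vertex 3.5 2.8 2.8
   vertex 3.1 2.7 4.8
  endloop
 endfacet
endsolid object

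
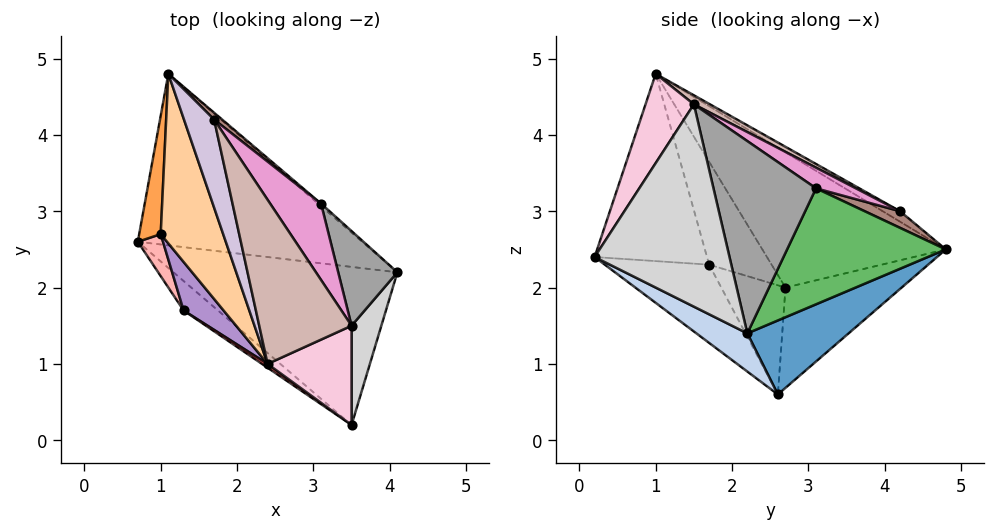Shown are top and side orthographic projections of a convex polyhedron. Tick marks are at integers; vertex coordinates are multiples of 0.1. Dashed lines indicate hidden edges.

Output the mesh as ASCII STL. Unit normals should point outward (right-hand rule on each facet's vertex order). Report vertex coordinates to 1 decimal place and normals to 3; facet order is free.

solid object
 facet normal 0.249 0.607 -0.755
  outer loop
   vertex 1.1 4.8 2.5
   vertex 4.1 2.2 1.4
   vertex 0.7 2.6 0.6
  endloop
 endfacet
 facet normal 0.148 -0.477 -0.866
  outer loop
   vertex 3.5 0.2 2.4
   vertex 0.7 2.6 0.6
   vertex 4.1 2.2 1.4
  endloop
 endfacet
 facet normal -0.978 -0.003 0.210
  outer loop
   vertex 1.0 2.7 2.0
   vertex 1.1 4.8 2.5
   vertex 0.7 2.6 0.6
  endloop
 endfacet
 facet normal -0.906 -0.057 0.419
  outer loop
   vertex 1.0 2.7 2.0
   vertex 2.4 1.0 4.8
   vertex 1.1 4.8 2.5
  endloop
 endfacet
 facet normal 0.651 0.759 -0.016
  outer loop
   vertex 3.1 3.1 3.3
   vertex 4.1 2.2 1.4
   vertex 1.1 4.8 2.5
  endloop
 endfacet
 facet normal -0.540 -0.808 -0.237
  outer loop
   vertex 1.3 1.7 2.3
   vertex 0.7 2.6 0.6
   vertex 3.5 0.2 2.4
  endloop
 endfacet
 facet normal -0.564 -0.826 0.017
  outer loop
   vertex 1.3 1.7 2.3
   vertex 3.5 0.2 2.4
   vertex 2.4 1.0 4.8
  endloop
 endfacet
 facet normal -0.951 -0.219 0.219
  outer loop
   vertex 1.3 1.7 2.3
   vertex 1.0 2.7 2.0
   vertex 0.7 2.6 0.6
  endloop
 endfacet
 facet normal -0.919 -0.169 0.357
  outer loop
   vertex 1.3 1.7 2.3
   vertex 2.4 1.0 4.8
   vertex 1.0 2.7 2.0
  endloop
 endfacet
 facet normal -0.298 0.418 0.858
  outer loop
   vertex 1.7 4.2 3.0
   vertex 1.1 4.8 2.5
   vertex 2.4 1.0 4.8
  endloop
 endfacet
 facet normal 0.558 0.784 0.271
  outer loop
   vertex 1.7 4.2 3.0
   vertex 3.1 3.1 3.3
   vertex 1.1 4.8 2.5
  endloop
 endfacet
 facet normal 0.084 0.502 0.860
  outer loop
   vertex 3.5 1.5 4.4
   vertex 1.7 4.2 3.0
   vertex 2.4 1.0 4.8
  endloop
 endfacet
 facet normal 0.303 0.590 0.748
  outer loop
   vertex 3.5 1.5 4.4
   vertex 3.1 3.1 3.3
   vertex 1.7 4.2 3.0
  endloop
 endfacet
 facet normal 0.501 -0.726 0.472
  outer loop
   vertex 3.5 1.5 4.4
   vertex 2.4 1.0 4.8
   vertex 3.5 0.2 2.4
  endloop
 endfacet
 facet normal 0.874 0.404 0.269
  outer loop
   vertex 3.5 1.5 4.4
   vertex 4.1 2.2 1.4
   vertex 3.1 3.1 3.3
  endloop
 endfacet
 facet normal 0.965 -0.219 0.142
  outer loop
   vertex 3.5 1.5 4.4
   vertex 3.5 0.2 2.4
   vertex 4.1 2.2 1.4
  endloop
 endfacet
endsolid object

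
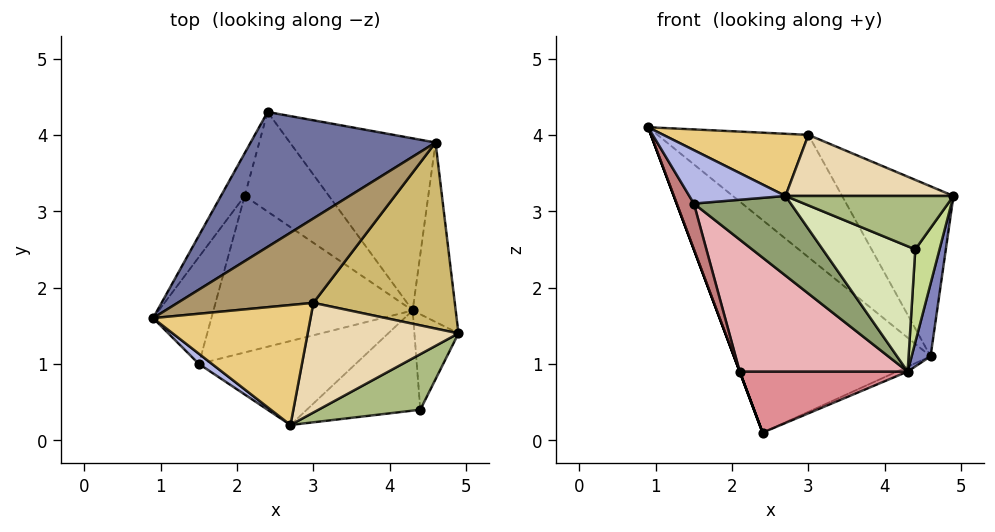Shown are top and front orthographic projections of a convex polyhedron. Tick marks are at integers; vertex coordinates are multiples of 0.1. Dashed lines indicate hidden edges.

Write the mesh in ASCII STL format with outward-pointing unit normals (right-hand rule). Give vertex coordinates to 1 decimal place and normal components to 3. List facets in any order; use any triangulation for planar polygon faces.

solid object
 facet normal -0.090 0.841 0.534
  outer loop
   vertex 4.6 3.9 1.1
   vertex 2.4 4.3 0.1
   vertex 0.9 1.6 4.1
  endloop
 endfacet
 facet normal 0.959 -0.107 -0.264
  outer loop
   vertex 4.6 3.9 1.1
   vertex 4.9 1.4 3.2
   vertex 4.3 1.7 0.9
  endloop
 endfacet
 facet normal 0.418 0.026 -0.908
  outer loop
   vertex 4.6 3.9 1.1
   vertex 4.3 1.7 0.9
   vertex 2.4 4.3 0.1
  endloop
 endfacet
 facet normal -0.557 -0.816 0.155
  outer loop
   vertex 1.5 1.0 3.1
   vertex 2.7 0.2 3.2
   vertex 0.9 1.6 4.1
  endloop
 endfacet
 facet normal -0.370 -0.639 -0.674
  outer loop
   vertex 1.5 1.0 3.1
   vertex 4.3 1.7 0.9
   vertex 2.7 0.2 3.2
  endloop
 endfacet
 facet normal 0.354 -0.649 0.674
  outer loop
   vertex 4.4 0.4 2.5
   vertex 4.9 1.4 3.2
   vertex 2.7 0.2 3.2
  endloop
 endfacet
 facet normal 0.923 -0.268 -0.276
  outer loop
   vertex 4.4 0.4 2.5
   vertex 4.3 1.7 0.9
   vertex 4.9 1.4 3.2
  endloop
 endfacet
 facet normal -0.163 -0.771 -0.616
  outer loop
   vertex 4.4 0.4 2.5
   vertex 2.7 0.2 3.2
   vertex 4.3 1.7 0.9
  endloop
 endfacet
 facet normal -0.051 0.822 0.567
  outer loop
   vertex 3.0 1.8 4.0
   vertex 4.6 3.9 1.1
   vertex 0.9 1.6 4.1
  endloop
 endfacet
 facet normal 0.413 0.614 0.673
  outer loop
   vertex 3.0 1.8 4.0
   vertex 4.9 1.4 3.2
   vertex 4.6 3.9 1.1
  endloop
 endfacet
 facet normal 0.086 -0.458 0.885
  outer loop
   vertex 3.0 1.8 4.0
   vertex 0.9 1.6 4.1
   vertex 2.7 0.2 3.2
  endloop
 endfacet
 facet normal 0.257 -0.470 0.844
  outer loop
   vertex 3.0 1.8 4.0
   vertex 2.7 0.2 3.2
   vertex 4.9 1.4 3.2
  endloop
 endfacet
 facet normal -0.936 0.000 -0.351
  outer loop
   vertex 2.1 3.2 0.9
   vertex 0.9 1.6 4.1
   vertex 2.4 4.3 0.1
  endloop
 endfacet
 facet normal -0.887 -0.182 -0.424
  outer loop
   vertex 2.1 3.2 0.9
   vertex 1.5 1.0 3.1
   vertex 0.9 1.6 4.1
  endloop
 endfacet
 facet normal -0.336 -0.492 -0.803
  outer loop
   vertex 2.1 3.2 0.9
   vertex 2.4 4.3 0.1
   vertex 4.3 1.7 0.9
  endloop
 endfacet
 facet normal -0.402 -0.590 -0.700
  outer loop
   vertex 2.1 3.2 0.9
   vertex 4.3 1.7 0.9
   vertex 1.5 1.0 3.1
  endloop
 endfacet
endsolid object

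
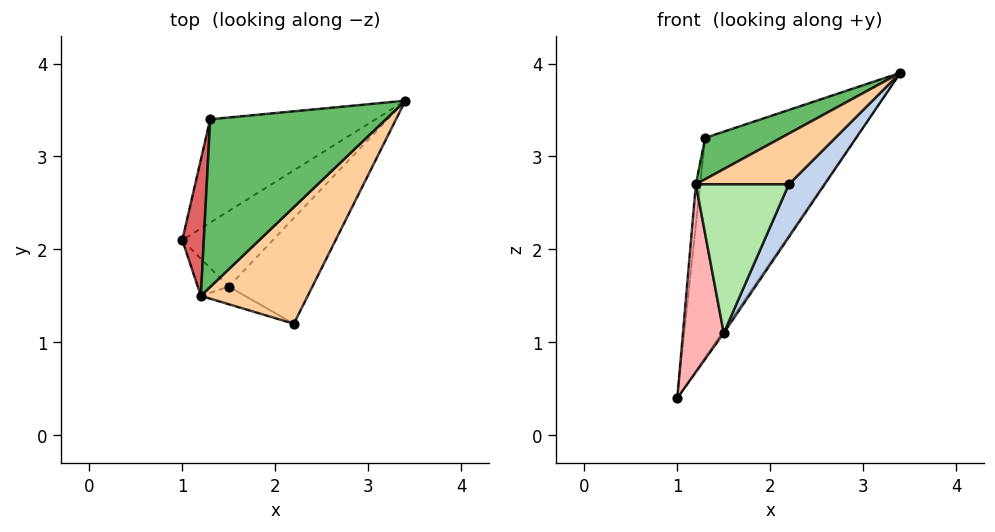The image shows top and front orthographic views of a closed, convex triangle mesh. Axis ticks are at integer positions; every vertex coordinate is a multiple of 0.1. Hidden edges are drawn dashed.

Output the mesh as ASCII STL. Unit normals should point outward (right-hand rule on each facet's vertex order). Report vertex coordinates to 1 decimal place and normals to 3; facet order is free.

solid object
 facet normal 0.820 0.021 -0.571
  outer loop
   vertex 1.5 1.6 1.1
   vertex 1.0 2.1 0.4
   vertex 3.4 3.6 3.9
  endloop
 endfacet
 facet normal 0.873 -0.218 -0.436
  outer loop
   vertex 1.5 1.6 1.1
   vertex 3.4 3.6 3.9
   vertex 2.2 1.2 2.7
  endloop
 endfacet
 facet normal 0.056 0.903 -0.425
  outer loop
   vertex 1.3 3.4 3.2
   vertex 3.4 3.6 3.9
   vertex 1.0 2.1 0.4
  endloop
 endfacet
 facet normal -0.119 -0.396 0.911
  outer loop
   vertex 1.2 1.5 2.7
   vertex 2.2 1.2 2.7
   vertex 3.4 3.6 3.9
  endloop
 endfacet
 facet normal -0.288 -0.230 0.930
  outer loop
   vertex 1.2 1.5 2.7
   vertex 3.4 3.6 3.9
   vertex 1.3 3.4 3.2
  endloop
 endfacet
 facet normal -0.286 -0.952 -0.113
  outer loop
   vertex 1.2 1.5 2.7
   vertex 1.5 1.6 1.1
   vertex 2.2 1.2 2.7
  endloop
 endfacet
 facet normal -0.995 0.028 0.094
  outer loop
   vertex 1.2 1.5 2.7
   vertex 1.3 3.4 3.2
   vertex 1.0 2.1 0.4
  endloop
 endfacet
 facet normal -0.578 -0.800 -0.158
  outer loop
   vertex 1.2 1.5 2.7
   vertex 1.0 2.1 0.4
   vertex 1.5 1.6 1.1
  endloop
 endfacet
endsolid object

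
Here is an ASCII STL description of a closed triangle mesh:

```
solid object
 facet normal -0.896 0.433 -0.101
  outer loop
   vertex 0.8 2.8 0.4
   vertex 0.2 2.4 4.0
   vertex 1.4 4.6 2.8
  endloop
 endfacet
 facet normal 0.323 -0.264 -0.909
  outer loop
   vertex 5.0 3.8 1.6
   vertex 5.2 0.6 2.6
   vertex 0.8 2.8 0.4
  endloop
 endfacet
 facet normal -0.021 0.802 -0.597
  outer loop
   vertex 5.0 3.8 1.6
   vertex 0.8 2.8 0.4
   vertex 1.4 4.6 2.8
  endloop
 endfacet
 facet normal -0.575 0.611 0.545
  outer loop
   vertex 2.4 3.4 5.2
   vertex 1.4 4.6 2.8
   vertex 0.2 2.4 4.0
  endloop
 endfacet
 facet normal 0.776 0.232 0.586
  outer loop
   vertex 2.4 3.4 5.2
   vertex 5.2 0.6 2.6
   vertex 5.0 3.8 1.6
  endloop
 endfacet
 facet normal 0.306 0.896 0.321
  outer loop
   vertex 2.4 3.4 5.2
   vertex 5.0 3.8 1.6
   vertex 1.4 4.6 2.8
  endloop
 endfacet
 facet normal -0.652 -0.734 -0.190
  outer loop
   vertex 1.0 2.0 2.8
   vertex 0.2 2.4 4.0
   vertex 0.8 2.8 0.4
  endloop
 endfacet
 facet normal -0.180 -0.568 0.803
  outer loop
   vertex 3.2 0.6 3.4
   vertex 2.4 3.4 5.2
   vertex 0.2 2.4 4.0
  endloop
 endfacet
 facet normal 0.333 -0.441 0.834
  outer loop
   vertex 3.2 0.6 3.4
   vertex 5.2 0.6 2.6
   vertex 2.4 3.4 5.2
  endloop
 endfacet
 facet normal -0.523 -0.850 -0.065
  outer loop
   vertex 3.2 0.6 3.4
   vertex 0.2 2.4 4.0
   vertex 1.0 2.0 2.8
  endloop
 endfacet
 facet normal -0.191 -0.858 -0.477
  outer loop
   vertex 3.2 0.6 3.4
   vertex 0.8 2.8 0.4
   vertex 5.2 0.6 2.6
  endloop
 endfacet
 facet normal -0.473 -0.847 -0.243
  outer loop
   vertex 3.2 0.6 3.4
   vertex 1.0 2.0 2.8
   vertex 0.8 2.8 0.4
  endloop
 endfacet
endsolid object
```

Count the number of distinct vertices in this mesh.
8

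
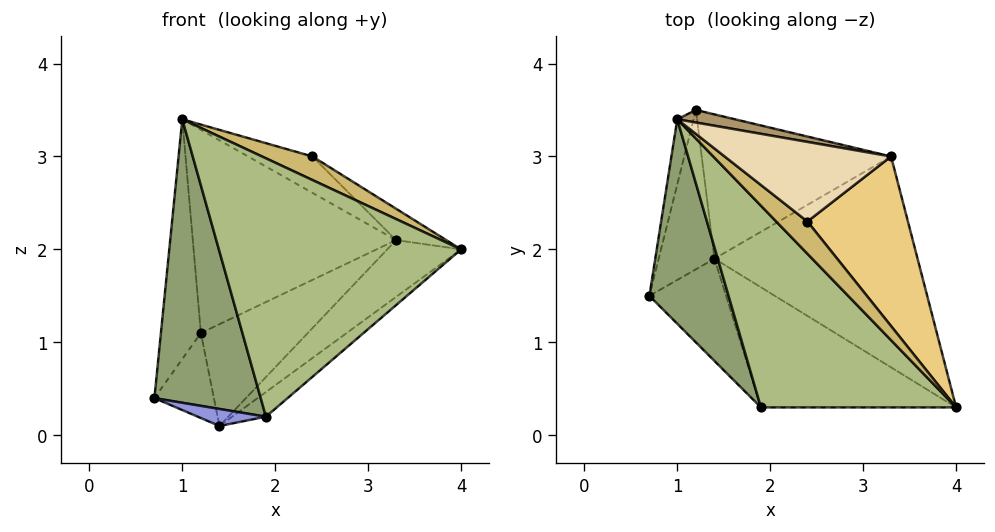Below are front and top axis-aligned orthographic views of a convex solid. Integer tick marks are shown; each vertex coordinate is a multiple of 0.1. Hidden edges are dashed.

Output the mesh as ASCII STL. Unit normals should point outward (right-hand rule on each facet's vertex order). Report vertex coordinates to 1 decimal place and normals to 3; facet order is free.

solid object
 facet normal -0.961 0.266 -0.072
  outer loop
   vertex 1.0 3.4 3.4
   vertex 1.2 3.5 1.1
   vertex 0.7 1.5 0.4
  endloop
 endfacet
 facet normal -0.543 0.395 -0.741
  outer loop
   vertex 1.4 1.9 0.1
   vertex 0.7 1.5 0.4
   vertex 1.2 3.5 1.1
  endloop
 endfacet
 facet normal -0.312 -0.156 -0.937
  outer loop
   vertex 1.9 0.3 0.2
   vertex 0.7 1.5 0.4
   vertex 1.4 1.9 0.1
  endloop
 endfacet
 facet normal 0.643 0.154 -0.750
  outer loop
   vertex 1.9 0.3 0.2
   vertex 1.4 1.9 0.1
   vertex 4.0 0.3 2.0
  endloop
 endfacet
 facet normal -0.581 -0.660 0.476
  outer loop
   vertex 1.9 0.3 0.2
   vertex 1.0 3.4 3.4
   vertex 0.7 1.5 0.4
  endloop
 endfacet
 facet normal -0.467 -0.697 0.544
  outer loop
   vertex 1.9 0.3 0.2
   vertex 4.0 0.3 2.0
   vertex 1.0 3.4 3.4
  endloop
 endfacet
 facet normal 0.655 0.197 -0.730
  outer loop
   vertex 3.3 3.0 2.1
   vertex 4.0 0.3 2.0
   vertex 1.4 1.9 0.1
  endloop
 endfacet
 facet normal 0.466 0.510 -0.723
  outer loop
   vertex 3.3 3.0 2.1
   vertex 1.4 1.9 0.1
   vertex 1.2 3.5 1.1
  endloop
 endfacet
 facet normal 0.204 0.977 0.060
  outer loop
   vertex 3.3 3.0 2.1
   vertex 1.2 3.5 1.1
   vertex 1.0 3.4 3.4
  endloop
 endfacet
 facet normal -0.227 -0.575 0.786
  outer loop
   vertex 2.4 2.3 3.0
   vertex 1.0 3.4 3.4
   vertex 4.0 0.3 2.0
  endloop
 endfacet
 facet normal 0.644 0.139 0.752
  outer loop
   vertex 2.4 2.3 3.0
   vertex 4.0 0.3 2.0
   vertex 3.3 3.0 2.1
  endloop
 endfacet
 facet normal 0.506 0.358 0.785
  outer loop
   vertex 2.4 2.3 3.0
   vertex 3.3 3.0 2.1
   vertex 1.0 3.4 3.4
  endloop
 endfacet
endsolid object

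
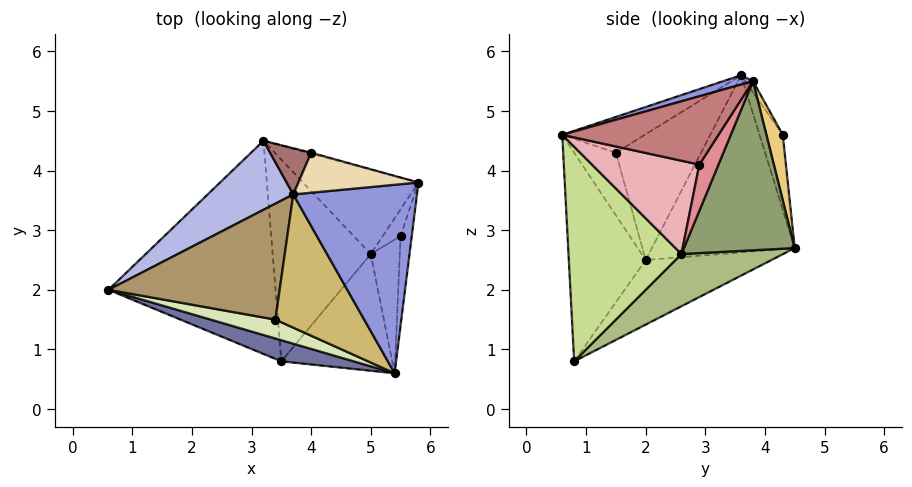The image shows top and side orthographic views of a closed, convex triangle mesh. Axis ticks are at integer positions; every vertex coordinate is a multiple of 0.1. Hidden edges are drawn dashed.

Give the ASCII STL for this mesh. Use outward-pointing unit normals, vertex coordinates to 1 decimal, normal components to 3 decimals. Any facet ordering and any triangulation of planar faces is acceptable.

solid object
 facet normal -0.323 -0.940 0.112
  outer loop
   vertex 3.5 0.8 0.8
   vertex 5.4 0.6 4.6
   vertex 0.6 2.0 2.5
  endloop
 endfacet
 facet normal -0.329 0.410 -0.851
  outer loop
   vertex 3.2 4.5 2.7
   vertex 3.5 0.8 0.8
   vertex 0.6 2.0 2.5
  endloop
 endfacet
 facet normal 0.072 -0.278 0.958
  outer loop
   vertex 3.7 3.6 5.6
   vertex 5.4 0.6 4.6
   vertex 5.8 3.8 5.5
  endloop
 endfacet
 facet normal -0.669 0.670 0.323
  outer loop
   vertex 3.7 3.6 5.6
   vertex 3.2 4.5 2.7
   vertex 0.6 2.0 2.5
  endloop
 endfacet
 facet normal 0.641 0.630 -0.438
  outer loop
   vertex 5.0 2.6 2.6
   vertex 3.2 4.5 2.7
   vertex 5.8 3.8 5.5
  endloop
 endfacet
 facet normal 0.422 0.441 -0.792
  outer loop
   vertex 5.0 2.6 2.6
   vertex 3.5 0.8 0.8
   vertex 3.2 4.5 2.7
  endloop
 endfacet
 facet normal 0.855 -0.271 -0.442
  outer loop
   vertex 5.0 2.6 2.6
   vertex 5.4 0.6 4.6
   vertex 3.5 0.8 0.8
  endloop
 endfacet
 facet normal -0.423 -0.794 0.437
  outer loop
   vertex 3.4 1.5 4.3
   vertex 0.6 2.0 2.5
   vertex 5.4 0.6 4.6
  endloop
 endfacet
 facet normal -0.547 -0.383 0.745
  outer loop
   vertex 3.4 1.5 4.3
   vertex 3.7 3.6 5.6
   vertex 0.6 2.0 2.5
  endloop
 endfacet
 facet normal -0.331 -0.462 0.823
  outer loop
   vertex 3.4 1.5 4.3
   vertex 5.4 0.6 4.6
   vertex 3.7 3.6 5.6
  endloop
 endfacet
 facet normal 0.274 0.962 -0.014
  outer loop
   vertex 4.0 4.3 4.6
   vertex 5.8 3.8 5.5
   vertex 3.2 4.5 2.7
  endloop
 endfacet
 facet normal -0.052 0.825 0.562
  outer loop
   vertex 4.0 4.3 4.6
   vertex 3.7 3.6 5.6
   vertex 5.8 3.8 5.5
  endloop
 endfacet
 facet normal -0.601 0.728 0.330
  outer loop
   vertex 4.0 4.3 4.6
   vertex 3.2 4.5 2.7
   vertex 3.7 3.6 5.6
  endloop
 endfacet
 facet normal 0.984 -0.078 -0.161
  outer loop
   vertex 5.5 2.9 4.1
   vertex 5.8 3.8 5.5
   vertex 5.4 0.6 4.6
  endloop
 endfacet
 facet normal 0.905 0.243 -0.350
  outer loop
   vertex 5.5 2.9 4.1
   vertex 5.0 2.6 2.6
   vertex 5.8 3.8 5.5
  endloop
 endfacet
 facet normal 0.950 -0.106 -0.295
  outer loop
   vertex 5.5 2.9 4.1
   vertex 5.4 0.6 4.6
   vertex 5.0 2.6 2.6
  endloop
 endfacet
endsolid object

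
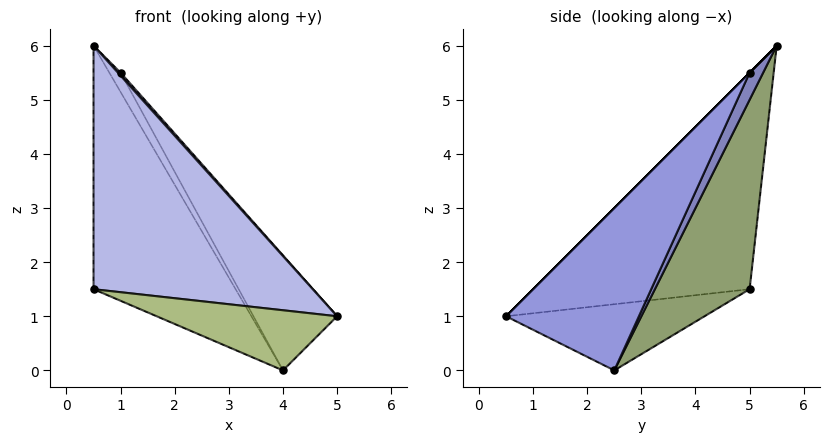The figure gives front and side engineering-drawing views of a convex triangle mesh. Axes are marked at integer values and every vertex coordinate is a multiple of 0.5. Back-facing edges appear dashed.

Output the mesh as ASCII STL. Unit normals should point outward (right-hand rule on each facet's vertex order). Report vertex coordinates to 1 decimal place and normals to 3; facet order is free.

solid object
 facet normal 0.000 -0.707 0.707
  outer loop
   vertex 1.0 5.0 5.5
   vertex 0.5 5.5 6.0
   vertex 5.0 0.5 1.0
  endloop
 endfacet
 facet normal 0.762 0.635 0.127
  outer loop
   vertex 1.0 5.0 5.5
   vertex 4.0 2.5 0.0
   vertex 0.5 5.5 6.0
  endloop
 endfacet
 facet normal 0.827 0.520 0.214
  outer loop
   vertex 1.0 5.0 5.5
   vertex 5.0 0.5 1.0
   vertex 4.0 2.5 0.0
  endloop
 endfacet
 facet normal -0.701 -0.709 0.079
  outer loop
   vertex 0.5 5.0 1.5
   vertex 5.0 0.5 1.0
   vertex 0.5 5.5 6.0
  endloop
 endfacet
 facet normal 0.552 0.829 -0.092
  outer loop
   vertex 0.5 5.0 1.5
   vertex 0.5 5.5 6.0
   vertex 4.0 2.5 0.0
  endloop
 endfacet
 facet normal -0.633 -0.575 -0.518
  outer loop
   vertex 0.5 5.0 1.5
   vertex 4.0 2.5 0.0
   vertex 5.0 0.5 1.0
  endloop
 endfacet
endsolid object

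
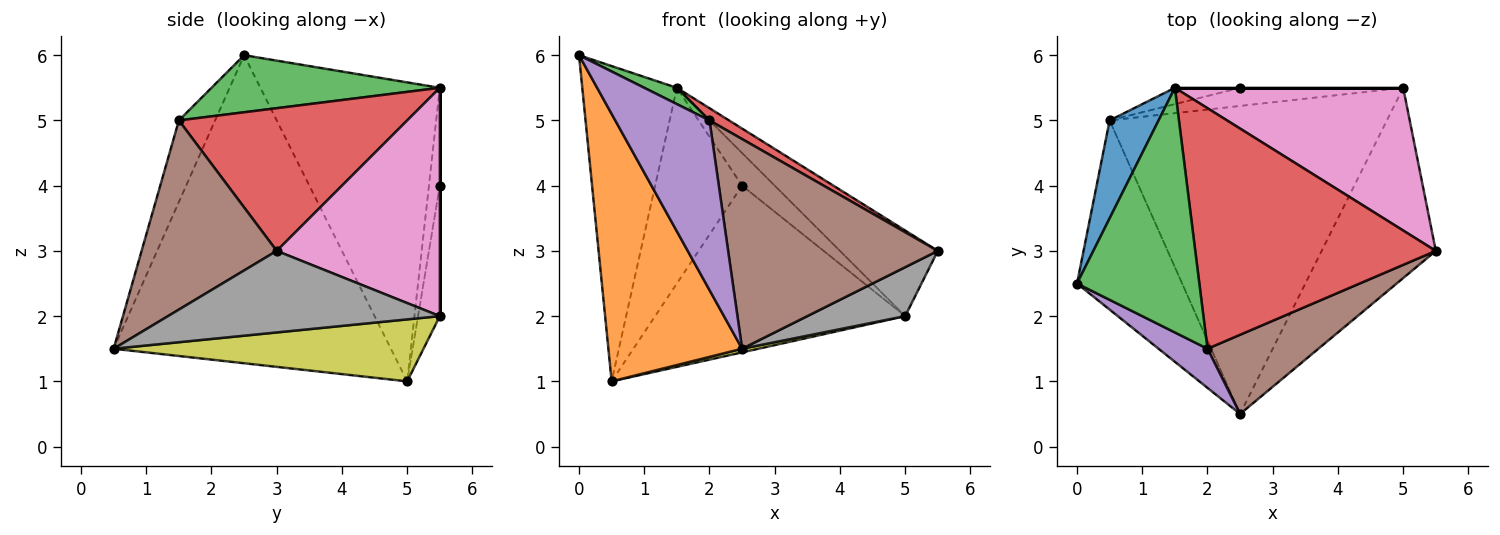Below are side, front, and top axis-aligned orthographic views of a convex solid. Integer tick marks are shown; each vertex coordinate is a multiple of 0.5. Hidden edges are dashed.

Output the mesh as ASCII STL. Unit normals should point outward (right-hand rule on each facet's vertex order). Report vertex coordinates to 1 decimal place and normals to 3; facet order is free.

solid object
 facet normal -0.875 0.462 0.143
  outer loop
   vertex 0.5 5.0 1.0
   vertex 0.0 2.5 6.0
   vertex 1.5 5.5 5.5
  endloop
 endfacet
 facet normal -0.861 -0.415 -0.294
  outer loop
   vertex 2.5 0.5 1.5
   vertex 0.0 2.5 6.0
   vertex 0.5 5.0 1.0
  endloop
 endfacet
 facet normal 0.422 -0.060 0.905
  outer loop
   vertex 2.0 1.5 5.0
   vertex 1.5 5.5 5.5
   vertex 0.0 2.5 6.0
  endloop
 endfacet
 facet normal 0.510 -0.044 0.859
  outer loop
   vertex 2.0 1.5 5.0
   vertex 5.5 3.0 3.0
   vertex 1.5 5.5 5.5
  endloop
 endfacet
 facet normal -0.351 -0.912 0.211
  outer loop
   vertex 2.0 1.5 5.0
   vertex 0.0 2.5 6.0
   vertex 2.5 0.5 1.5
  endloop
 endfacet
 facet normal 0.516 -0.801 0.303
  outer loop
   vertex 2.0 1.5 5.0
   vertex 2.5 0.5 1.5
   vertex 5.5 3.0 3.0
  endloop
 endfacet
 facet normal 0.651 0.391 0.651
  outer loop
   vertex 5.0 5.5 2.0
   vertex 1.5 5.5 5.5
   vertex 5.5 3.0 3.0
  endloop
 endfacet
 facet normal 0.569 -0.205 -0.796
  outer loop
   vertex 5.0 5.5 2.0
   vertex 5.5 3.0 3.0
   vertex 2.5 0.5 1.5
  endloop
 endfacet
 facet normal 0.218 -0.011 -0.976
  outer loop
   vertex 5.0 5.5 2.0
   vertex 2.5 0.5 1.5
   vertex 0.5 5.0 1.0
  endloop
 endfacet
 facet normal -0.124 0.989 -0.082
  outer loop
   vertex 2.5 5.5 4.0
   vertex 0.5 5.0 1.0
   vertex 1.5 5.5 5.5
  endloop
 endfacet
 facet normal 0.000 1.000 0.000
  outer loop
   vertex 2.5 5.5 4.0
   vertex 1.5 5.5 5.5
   vertex 5.0 5.5 2.0
  endloop
 endfacet
 facet normal -0.086 0.990 -0.108
  outer loop
   vertex 2.5 5.5 4.0
   vertex 5.0 5.5 2.0
   vertex 0.5 5.0 1.0
  endloop
 endfacet
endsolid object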